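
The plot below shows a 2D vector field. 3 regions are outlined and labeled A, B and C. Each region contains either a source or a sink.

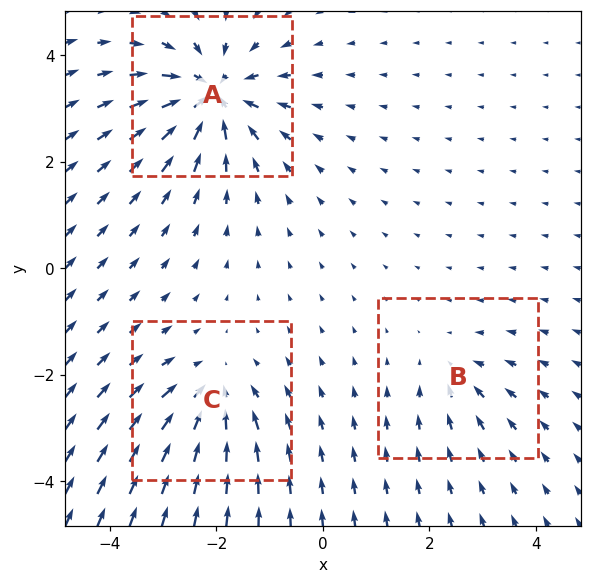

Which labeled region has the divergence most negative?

Divergence at each region's feature centre — A: about -6, B: about -2, C: about -4. Region A is most negative.

A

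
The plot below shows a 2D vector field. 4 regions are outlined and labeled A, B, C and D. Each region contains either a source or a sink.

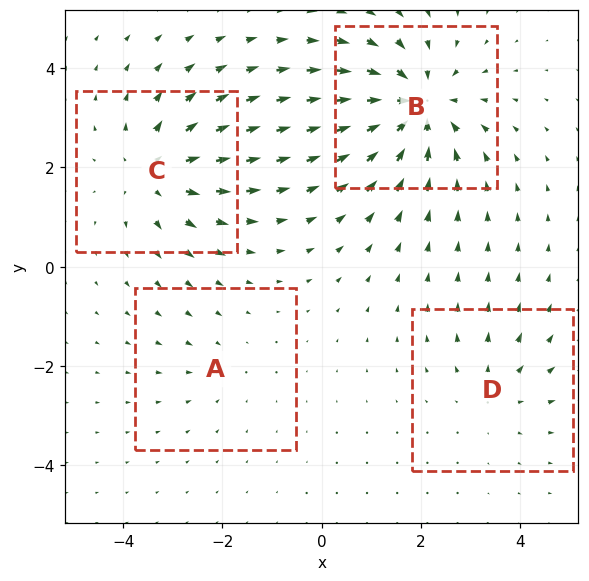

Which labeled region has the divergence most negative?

B

Divergence at each region's feature centre — A: about -2, B: about -6, C: about +5, D: about +3. Region B is most negative.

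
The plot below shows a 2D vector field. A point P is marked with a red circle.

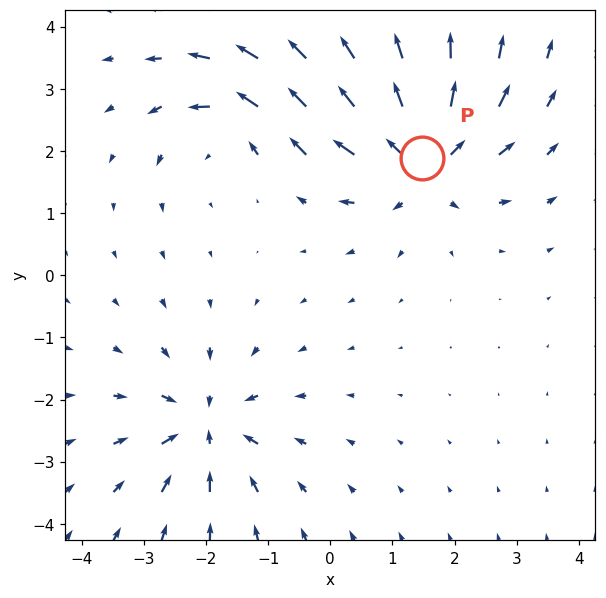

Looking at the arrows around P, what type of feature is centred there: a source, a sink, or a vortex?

source

At P (1.5, 1.9) the arrows spread outward. Divergence about +6, curl ≈0 — positive divergence with near-zero curl is a source.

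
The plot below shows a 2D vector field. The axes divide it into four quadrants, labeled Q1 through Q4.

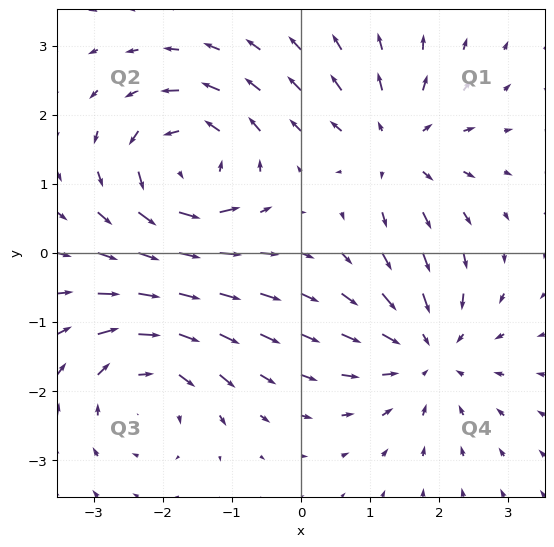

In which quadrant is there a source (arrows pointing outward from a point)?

The source sits at approximately (1.4, 1.5), which lies in quadrant Q1. The divergence there is about +4, positive as expected for a source.

Q1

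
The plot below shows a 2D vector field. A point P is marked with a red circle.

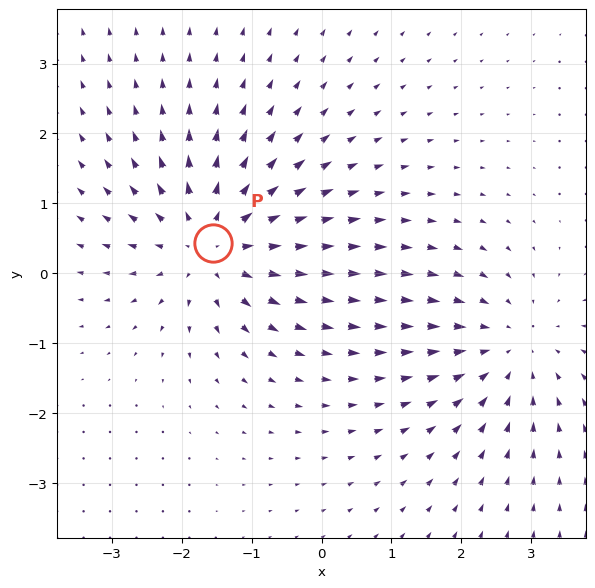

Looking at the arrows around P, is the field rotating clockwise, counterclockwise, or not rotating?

Near P at (-1.6, 0.4) the arrows show no circulation. The curl there is ≈0.

not rotating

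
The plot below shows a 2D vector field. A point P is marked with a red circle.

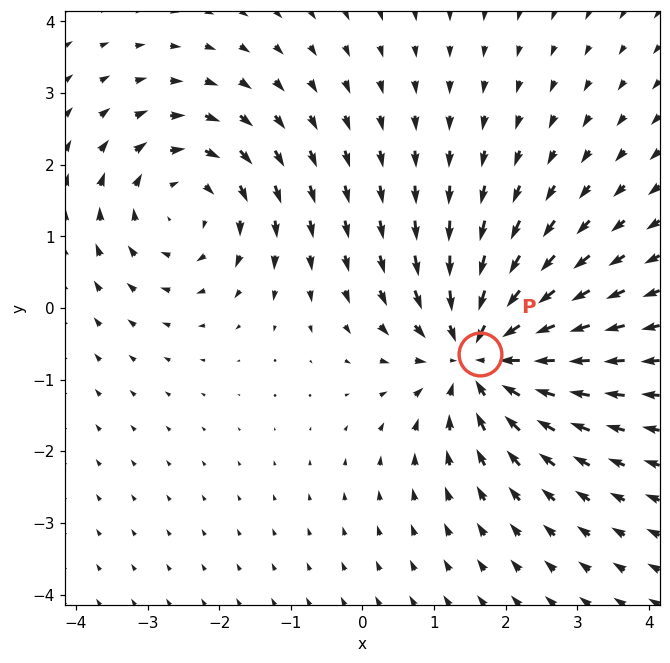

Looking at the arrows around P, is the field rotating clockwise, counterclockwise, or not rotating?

not rotating

Near P at (1.6, -0.6) the arrows show no circulation. The curl there is ≈0.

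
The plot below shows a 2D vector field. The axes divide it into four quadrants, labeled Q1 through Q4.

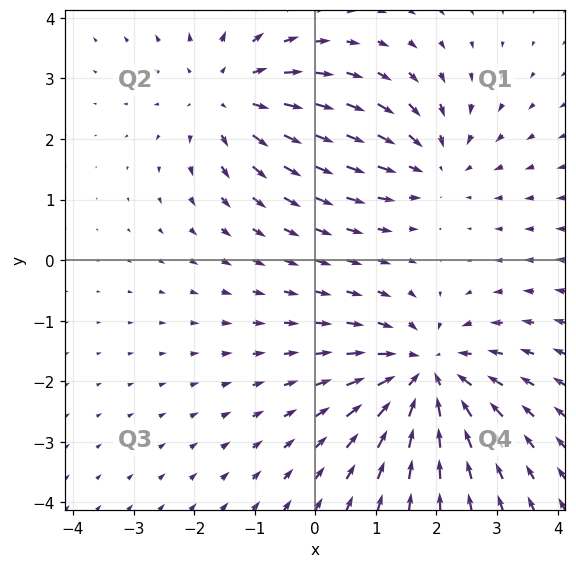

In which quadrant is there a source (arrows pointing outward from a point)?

Q2

The source sits at approximately (-1.4, 2.7), which lies in quadrant Q2. The divergence there is about +3, positive as expected for a source.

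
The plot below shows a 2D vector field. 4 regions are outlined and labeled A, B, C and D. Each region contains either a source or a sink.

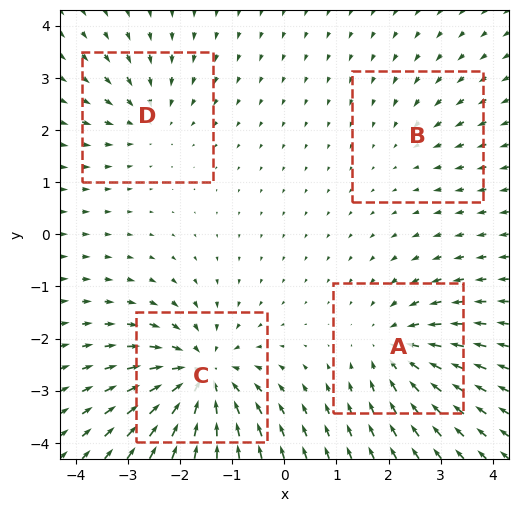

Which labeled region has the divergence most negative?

C

Divergence at each region's feature centre — A: about -5, B: about -2, C: about -7, D: about -4. Region C is most negative.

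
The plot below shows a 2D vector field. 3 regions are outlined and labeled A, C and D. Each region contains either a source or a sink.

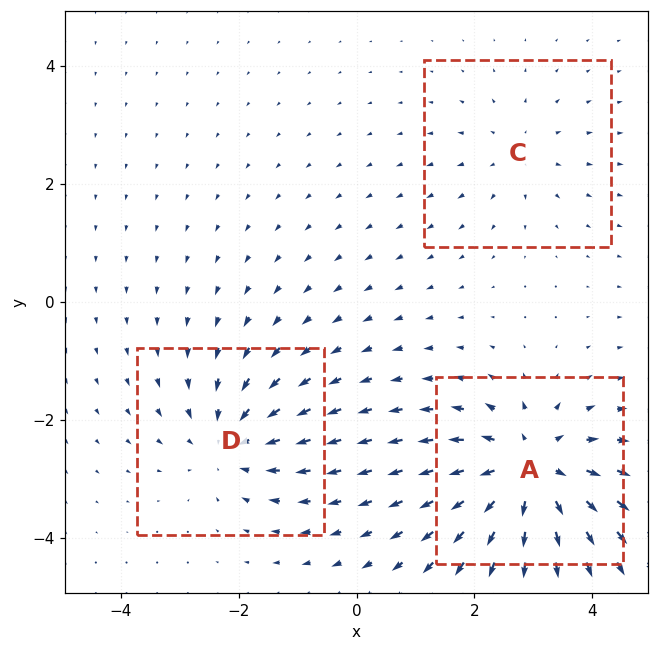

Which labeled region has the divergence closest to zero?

C

Divergence at each region's feature centre — A: about +5, C: about +2, D: about -3. Region C is closest to zero.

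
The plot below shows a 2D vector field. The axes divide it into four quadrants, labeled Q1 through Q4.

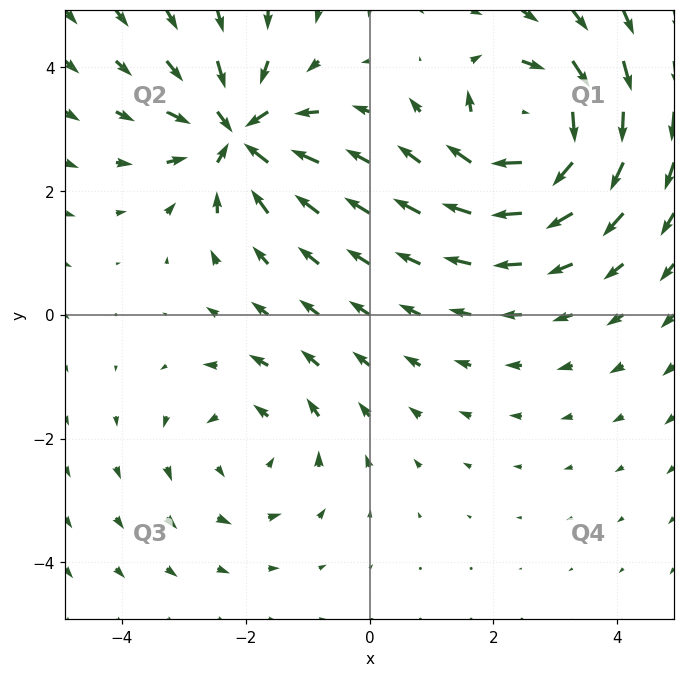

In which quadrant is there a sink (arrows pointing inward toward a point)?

Q2

The sink sits at approximately (-2.1, 2.9), which lies in quadrant Q2. The divergence there is about -6, negative as expected for a sink.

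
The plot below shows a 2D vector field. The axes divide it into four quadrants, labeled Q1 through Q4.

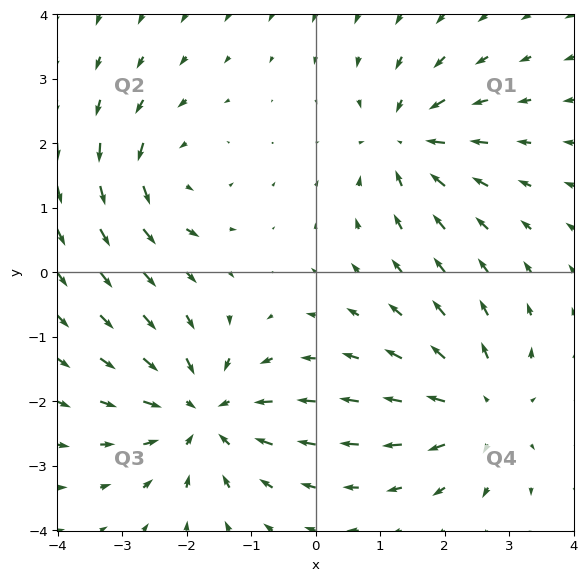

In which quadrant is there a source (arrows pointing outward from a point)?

The source sits at approximately (2.6, -2.1), which lies in quadrant Q4. The divergence there is about +4, positive as expected for a source.

Q4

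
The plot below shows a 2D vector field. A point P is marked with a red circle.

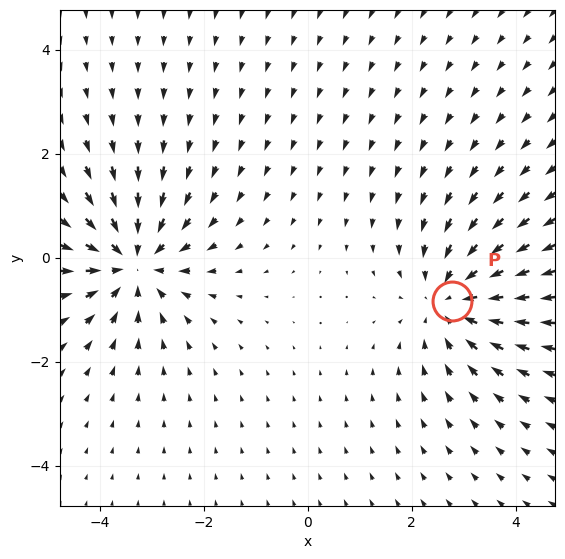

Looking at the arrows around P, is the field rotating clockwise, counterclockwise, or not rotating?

Near P at (2.8, -0.8) the arrows show no circulation. The curl there is ≈0.

not rotating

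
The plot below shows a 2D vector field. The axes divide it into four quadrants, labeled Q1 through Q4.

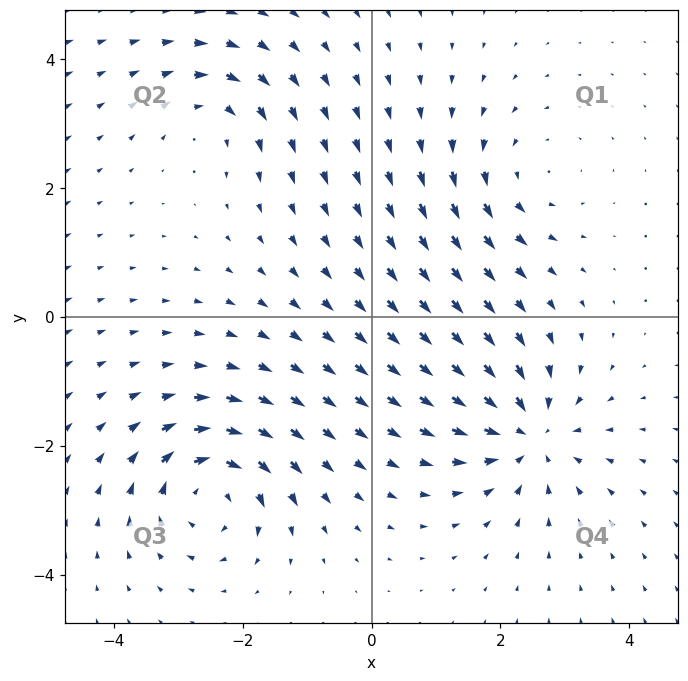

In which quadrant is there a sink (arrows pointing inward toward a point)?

Q4

The sink sits at approximately (2.4, -1.8), which lies in quadrant Q4. The divergence there is about -6, negative as expected for a sink.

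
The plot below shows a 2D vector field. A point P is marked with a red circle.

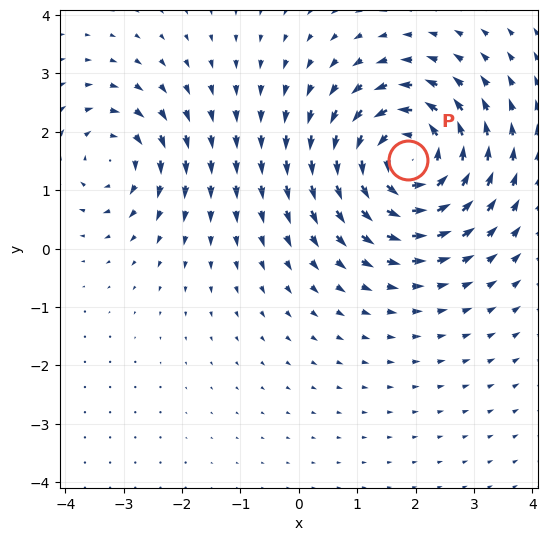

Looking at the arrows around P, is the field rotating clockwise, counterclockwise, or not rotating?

Near P at (1.9, 1.5) the arrows circulate counterclockwise. The curl (z-component) there is about +6; positive curl means counterclockwise rotation.

counterclockwise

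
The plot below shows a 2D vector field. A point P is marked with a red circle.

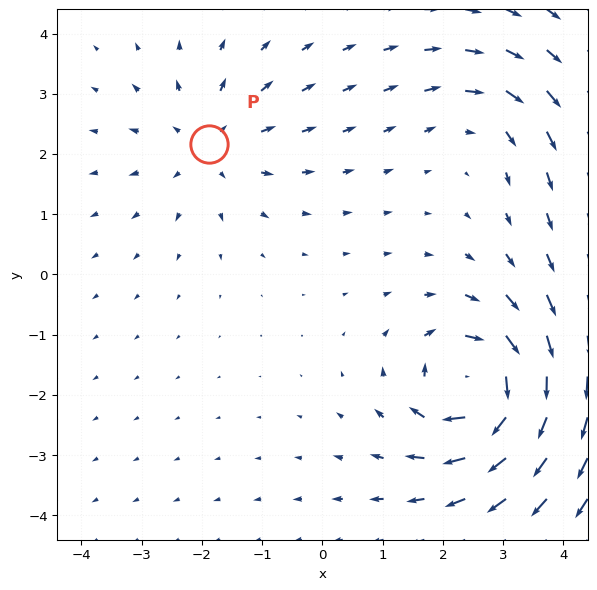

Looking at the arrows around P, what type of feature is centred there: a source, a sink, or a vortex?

source

At P (-1.9, 2.2) the arrows spread outward. Divergence about +3, curl ≈0 — positive divergence with near-zero curl is a source.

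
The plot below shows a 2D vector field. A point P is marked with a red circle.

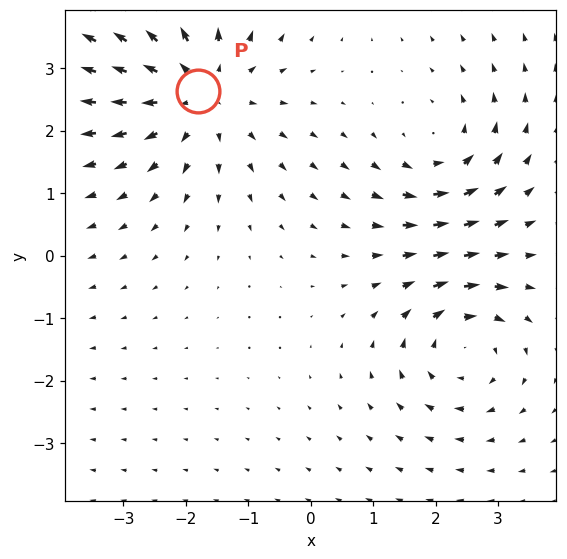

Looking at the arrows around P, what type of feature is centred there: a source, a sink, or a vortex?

At P (-1.8, 2.6) the arrows spread outward. Divergence about +4, curl ≈0 — positive divergence with near-zero curl is a source.

source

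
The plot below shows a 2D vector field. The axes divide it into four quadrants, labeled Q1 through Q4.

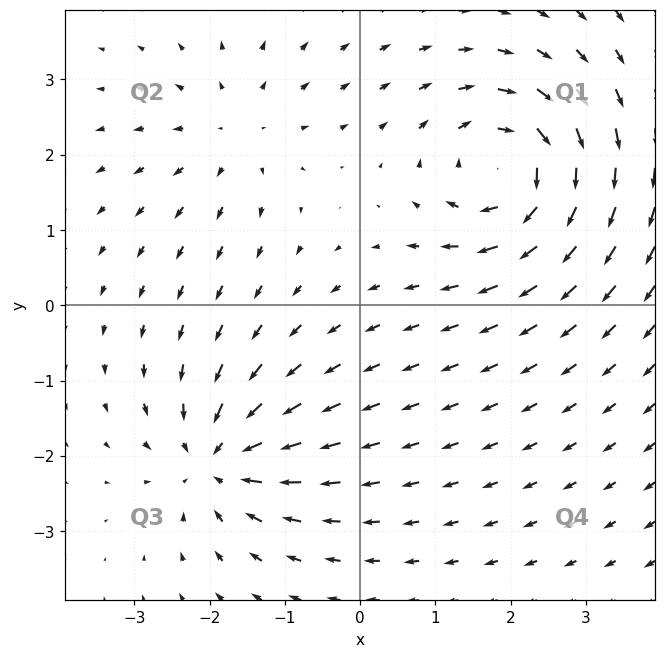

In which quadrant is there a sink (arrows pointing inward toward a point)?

The sink sits at approximately (-1.9, -2.1), which lies in quadrant Q3. The divergence there is about -5, negative as expected for a sink.

Q3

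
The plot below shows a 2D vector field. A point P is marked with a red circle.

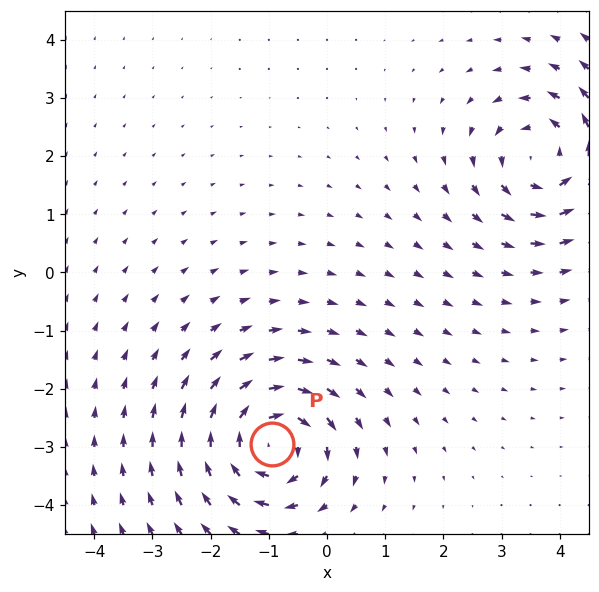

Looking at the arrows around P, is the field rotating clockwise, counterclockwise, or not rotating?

clockwise

Near P at (-0.9, -2.9) the arrows circulate clockwise. The curl (z-component) there is about -6; negative curl means clockwise rotation.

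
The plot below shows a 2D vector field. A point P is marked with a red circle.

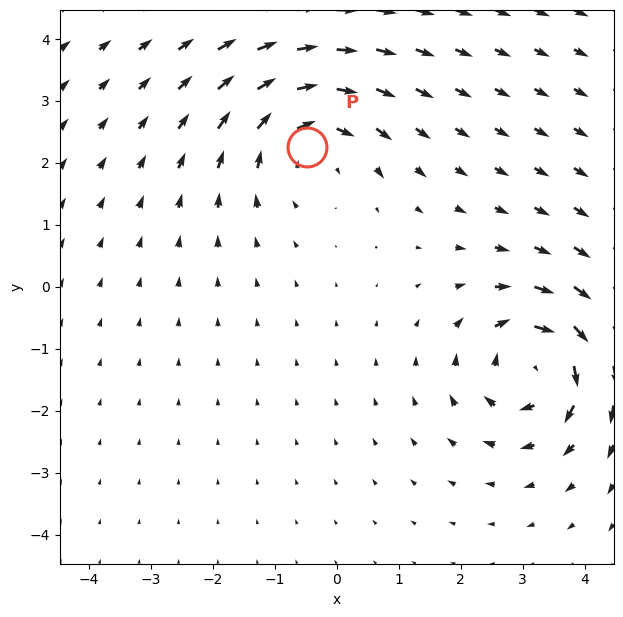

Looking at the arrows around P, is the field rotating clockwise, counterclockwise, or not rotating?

clockwise

Near P at (-0.5, 2.3) the arrows circulate clockwise. The curl (z-component) there is about -3; negative curl means clockwise rotation.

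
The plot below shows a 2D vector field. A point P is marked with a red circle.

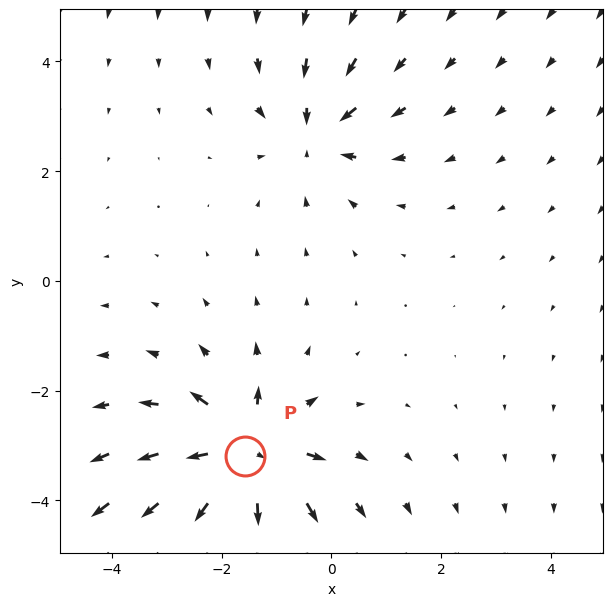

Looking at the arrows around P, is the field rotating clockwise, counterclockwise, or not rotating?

not rotating

Near P at (-1.6, -3.2) the arrows show no circulation. The curl there is ≈0.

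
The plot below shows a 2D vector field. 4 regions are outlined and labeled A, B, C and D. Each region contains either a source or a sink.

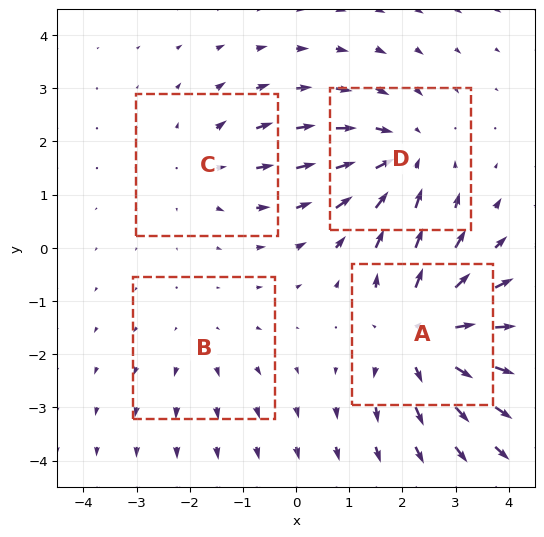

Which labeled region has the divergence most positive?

A

Divergence at each region's feature centre — A: about +6, B: about +2, C: about +3, D: about -4. Region A is most positive.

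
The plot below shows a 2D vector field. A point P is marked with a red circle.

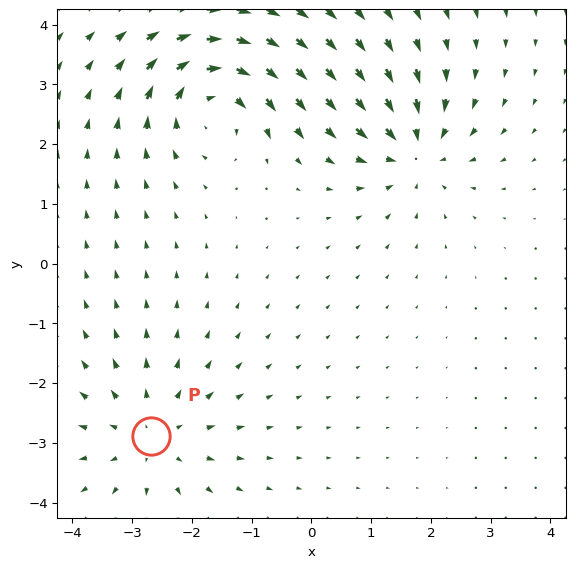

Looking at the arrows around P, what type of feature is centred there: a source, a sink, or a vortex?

At P (-2.7, -2.9) the arrows spread outward. Divergence about +4, curl ≈0 — positive divergence with near-zero curl is a source.

source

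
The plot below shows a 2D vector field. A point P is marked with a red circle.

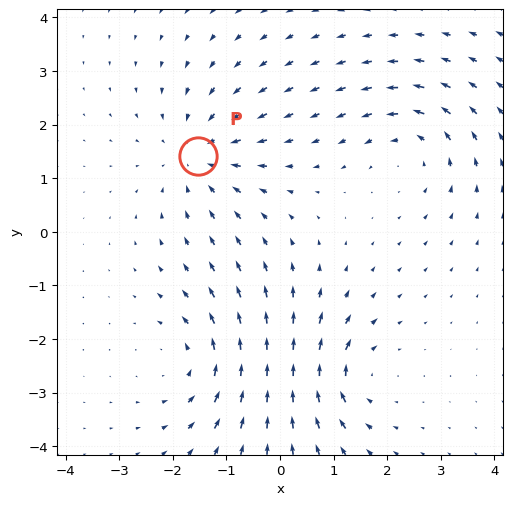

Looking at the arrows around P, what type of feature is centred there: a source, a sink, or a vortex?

At P (-1.5, 1.4) the arrows converge inward. Divergence about -4, curl ≈0 — negative divergence with near-zero curl is a sink.

sink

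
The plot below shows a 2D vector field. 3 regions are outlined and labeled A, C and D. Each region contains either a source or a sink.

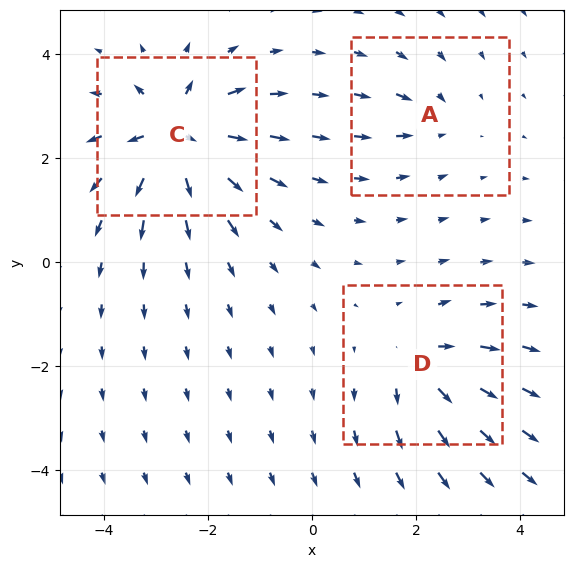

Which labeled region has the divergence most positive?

Divergence at each region's feature centre — A: about -2, C: about +6, D: about +4. Region C is most positive.

C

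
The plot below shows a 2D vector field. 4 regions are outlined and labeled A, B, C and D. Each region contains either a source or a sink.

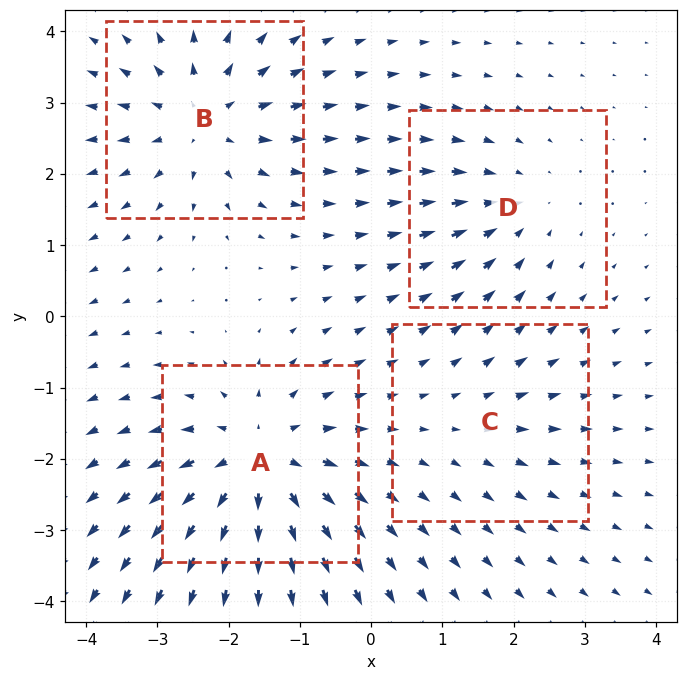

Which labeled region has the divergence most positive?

A

Divergence at each region's feature centre — A: about +6, B: about +5, C: about +2, D: about -3. Region A is most positive.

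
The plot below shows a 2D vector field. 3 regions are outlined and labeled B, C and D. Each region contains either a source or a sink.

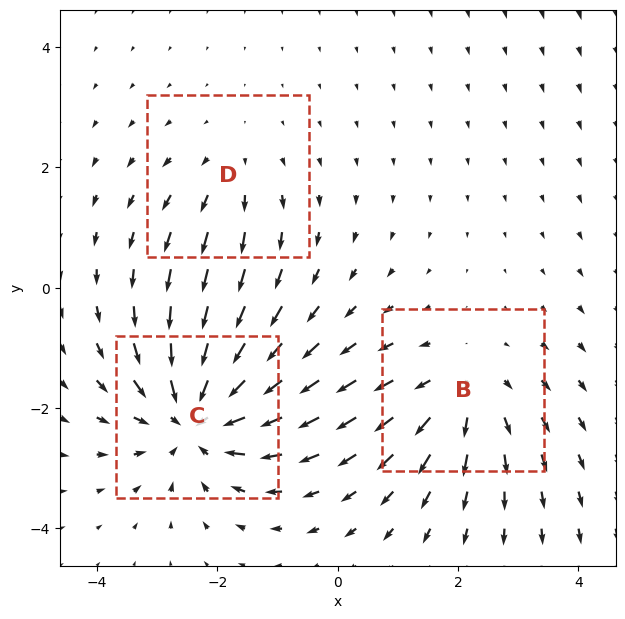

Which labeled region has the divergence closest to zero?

D

Divergence at each region's feature centre — B: about +3, C: about -5, D: about +2. Region D is closest to zero.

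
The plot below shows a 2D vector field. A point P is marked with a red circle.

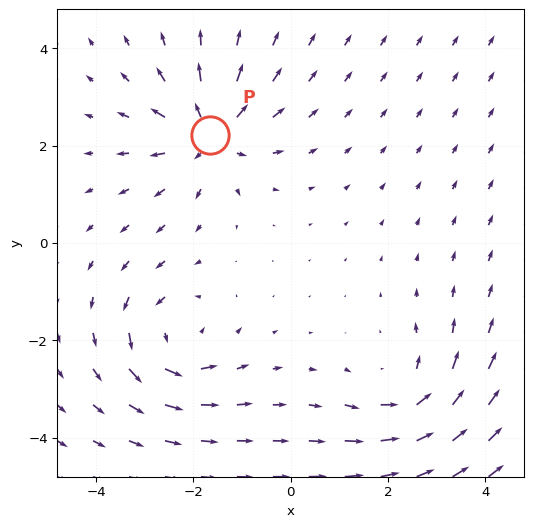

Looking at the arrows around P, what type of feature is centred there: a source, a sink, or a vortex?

At P (-1.7, 2.2) the arrows spread outward. Divergence about +4, curl ≈0 — positive divergence with near-zero curl is a source.

source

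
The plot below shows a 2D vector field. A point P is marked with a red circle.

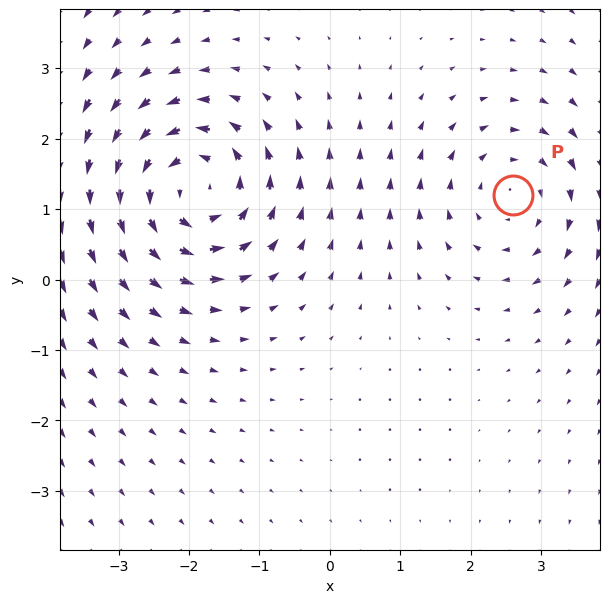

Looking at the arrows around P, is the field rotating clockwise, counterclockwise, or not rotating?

clockwise

Near P at (2.6, 1.2) the arrows circulate clockwise. The curl (z-component) there is about -3; negative curl means clockwise rotation.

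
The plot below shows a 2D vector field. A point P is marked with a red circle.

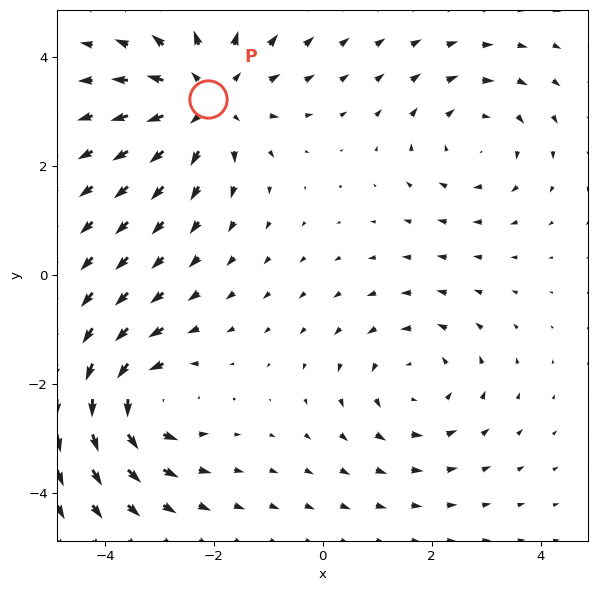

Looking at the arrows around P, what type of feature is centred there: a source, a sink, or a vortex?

At P (-2.1, 3.2) the arrows spread outward. Divergence about +4, curl ≈0 — positive divergence with near-zero curl is a source.

source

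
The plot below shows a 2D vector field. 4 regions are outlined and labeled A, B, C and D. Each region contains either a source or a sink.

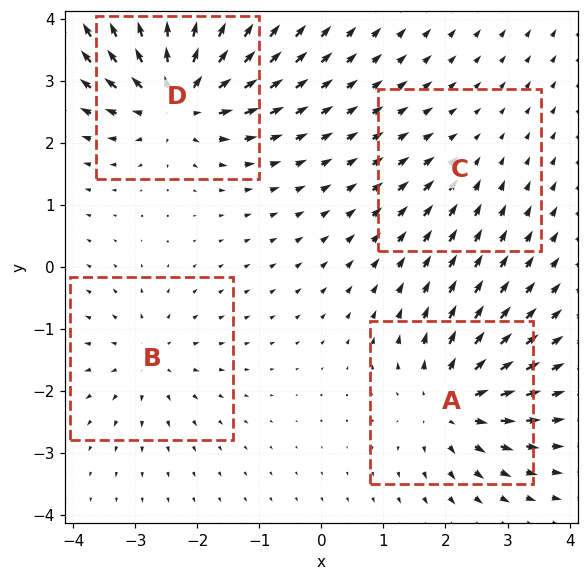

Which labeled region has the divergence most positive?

Divergence at each region's feature centre — A: about +6, B: about +4, C: about -2, D: about +8. Region D is most positive.

D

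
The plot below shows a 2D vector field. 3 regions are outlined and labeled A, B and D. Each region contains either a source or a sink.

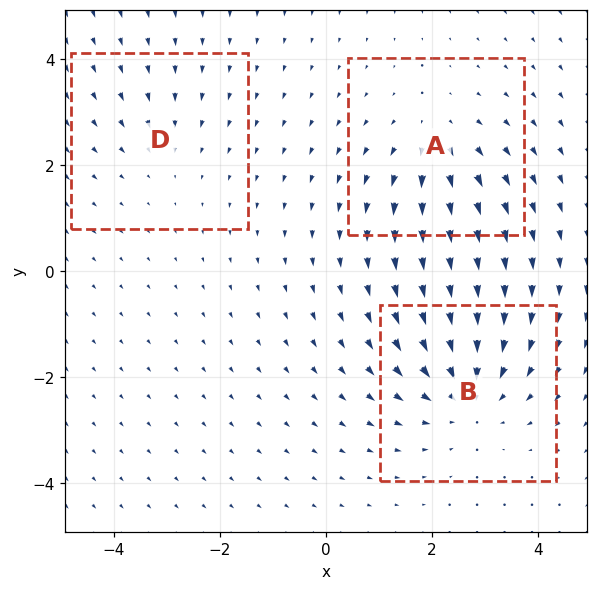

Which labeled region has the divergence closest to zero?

Divergence at each region's feature centre — A: about +3, B: about -4, D: about -2. Region D is closest to zero.

D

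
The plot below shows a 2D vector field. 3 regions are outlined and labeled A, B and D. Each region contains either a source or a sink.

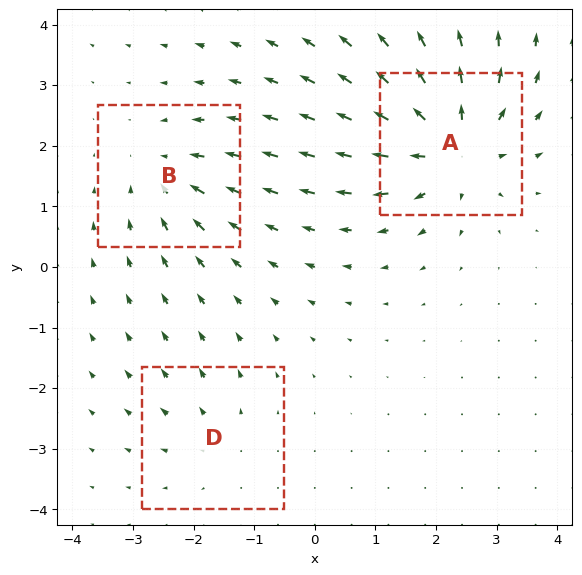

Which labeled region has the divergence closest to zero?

D

Divergence at each region's feature centre — A: about +6, B: about -3, D: about +2. Region D is closest to zero.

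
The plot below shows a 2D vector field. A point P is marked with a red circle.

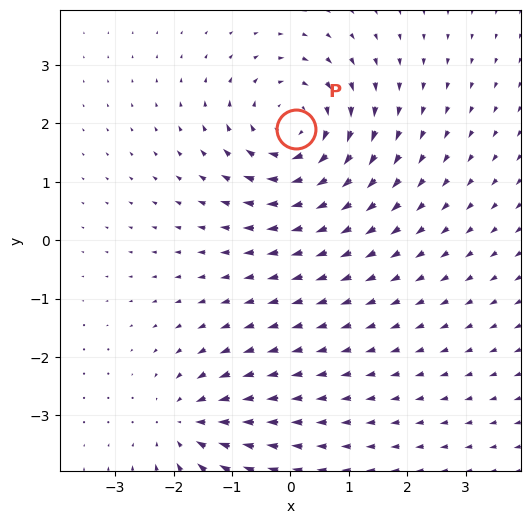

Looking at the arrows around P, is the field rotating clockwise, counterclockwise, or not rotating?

Near P at (0.1, 1.9) the arrows circulate clockwise. The curl (z-component) there is about -5; negative curl means clockwise rotation.

clockwise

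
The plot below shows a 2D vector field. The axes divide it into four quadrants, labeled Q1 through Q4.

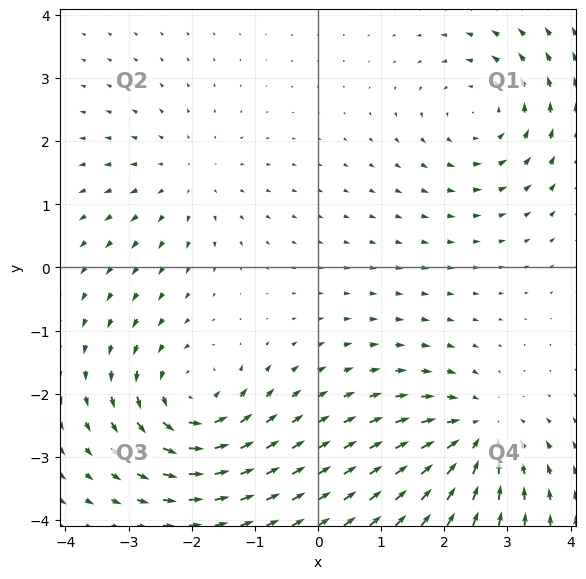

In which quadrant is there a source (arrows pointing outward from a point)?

The source sits at approximately (-2.1, 1.4), which lies in quadrant Q2. The divergence there is about +3, positive as expected for a source.

Q2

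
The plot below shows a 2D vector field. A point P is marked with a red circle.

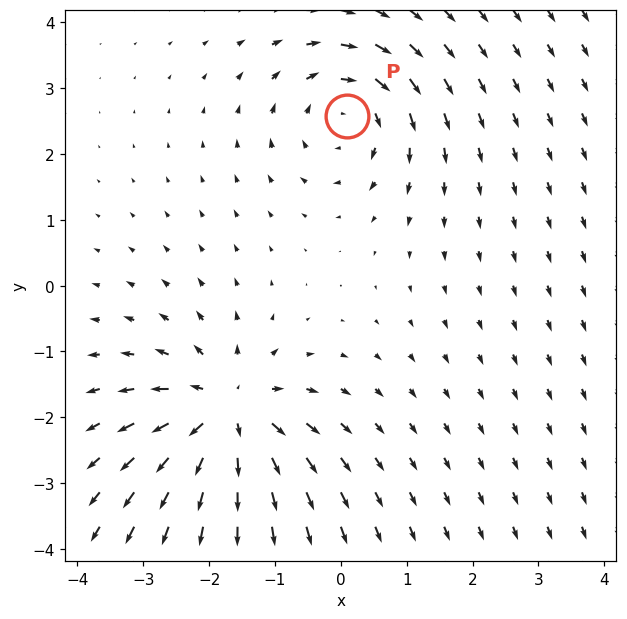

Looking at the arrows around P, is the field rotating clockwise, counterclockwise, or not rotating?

clockwise

Near P at (0.1, 2.6) the arrows circulate clockwise. The curl (z-component) there is about -4; negative curl means clockwise rotation.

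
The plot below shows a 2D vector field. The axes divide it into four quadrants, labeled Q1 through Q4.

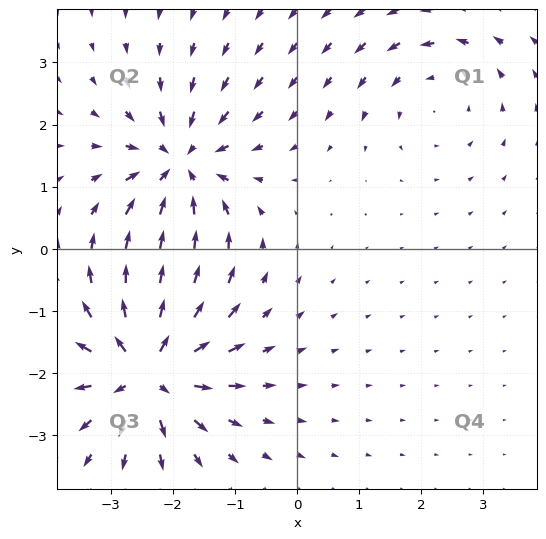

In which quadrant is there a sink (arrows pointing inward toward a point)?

The sink sits at approximately (-1.9, 1.3), which lies in quadrant Q2. The divergence there is about -5, negative as expected for a sink.

Q2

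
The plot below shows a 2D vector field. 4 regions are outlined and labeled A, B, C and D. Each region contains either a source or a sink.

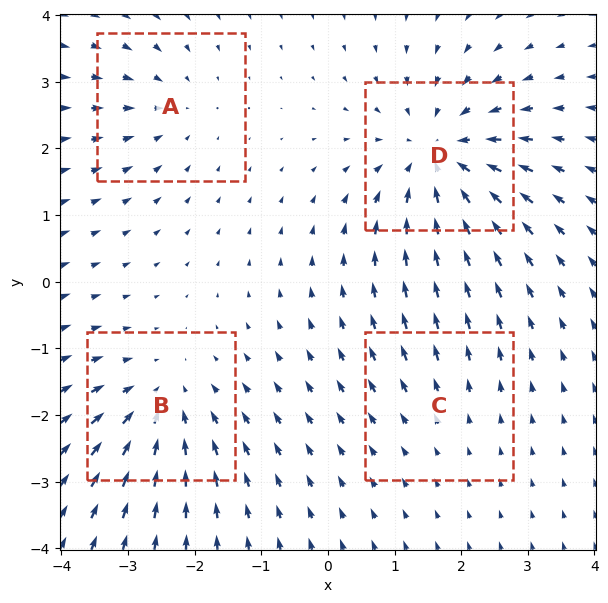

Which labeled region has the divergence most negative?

Divergence at each region's feature centre — A: about -3, B: about -5, C: about +2, D: about -6. Region D is most negative.

D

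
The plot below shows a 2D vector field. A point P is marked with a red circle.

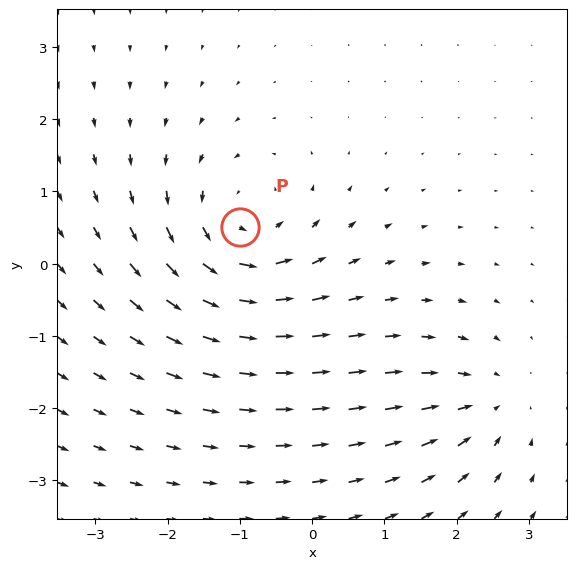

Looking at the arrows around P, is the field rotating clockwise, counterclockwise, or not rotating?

counterclockwise

Near P at (-1.0, 0.5) the arrows circulate counterclockwise. The curl (z-component) there is about +5; positive curl means counterclockwise rotation.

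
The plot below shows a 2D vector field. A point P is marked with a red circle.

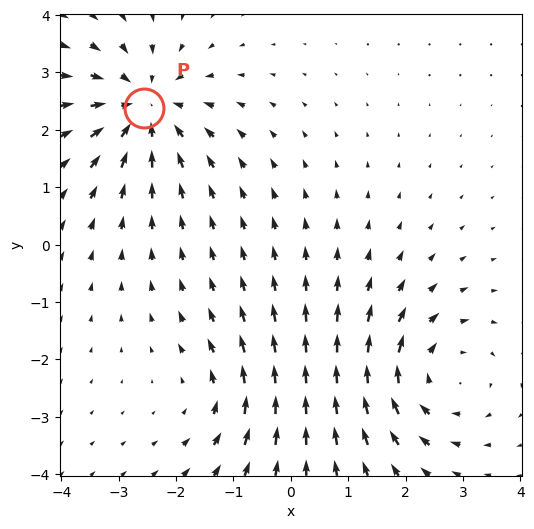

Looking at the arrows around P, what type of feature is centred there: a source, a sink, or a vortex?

At P (-2.6, 2.4) the arrows converge inward. Divergence about -5, curl ≈0 — negative divergence with near-zero curl is a sink.

sink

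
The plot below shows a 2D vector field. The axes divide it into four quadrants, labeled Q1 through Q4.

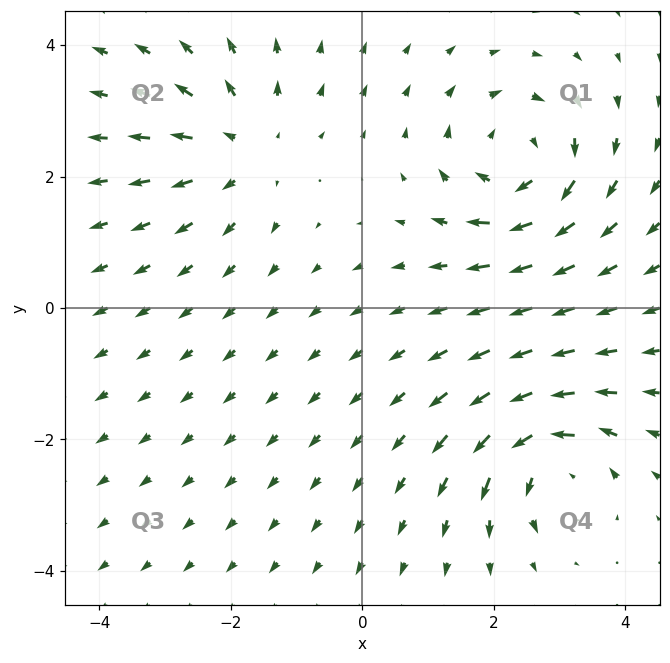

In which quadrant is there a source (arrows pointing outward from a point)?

The source sits at approximately (-1.8, 2.5), which lies in quadrant Q2. The divergence there is about +2, positive as expected for a source.

Q2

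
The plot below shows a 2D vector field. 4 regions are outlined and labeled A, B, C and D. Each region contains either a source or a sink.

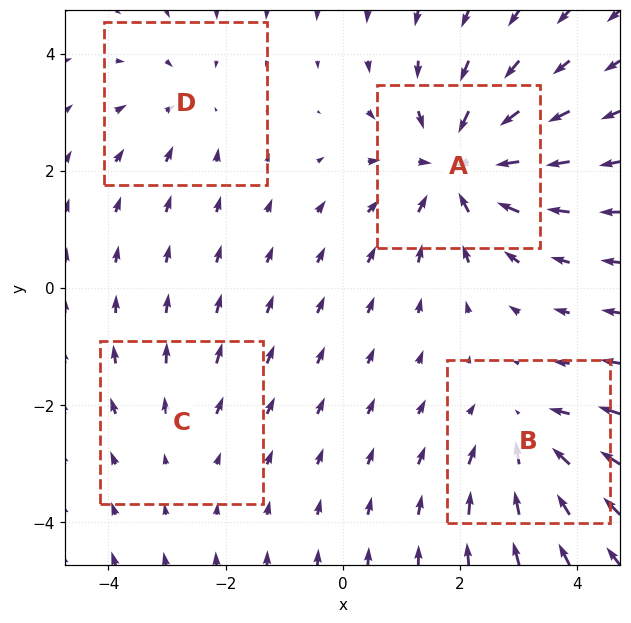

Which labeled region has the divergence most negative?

A

Divergence at each region's feature centre — A: about -6, B: about -4, C: about +2, D: about -3. Region A is most negative.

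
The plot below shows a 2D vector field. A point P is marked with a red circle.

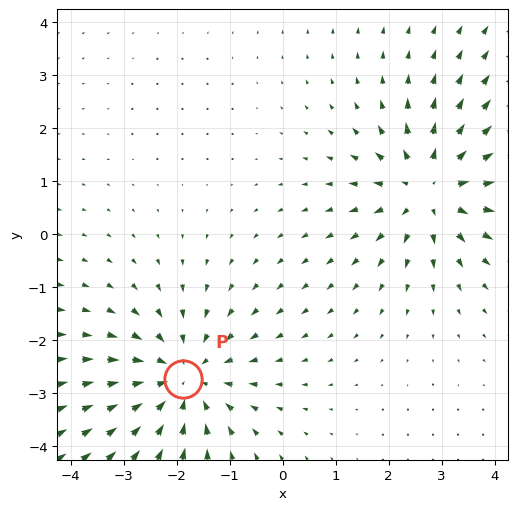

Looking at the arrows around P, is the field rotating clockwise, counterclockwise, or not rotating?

Near P at (-1.9, -2.7) the arrows show no circulation. The curl there is ≈0.

not rotating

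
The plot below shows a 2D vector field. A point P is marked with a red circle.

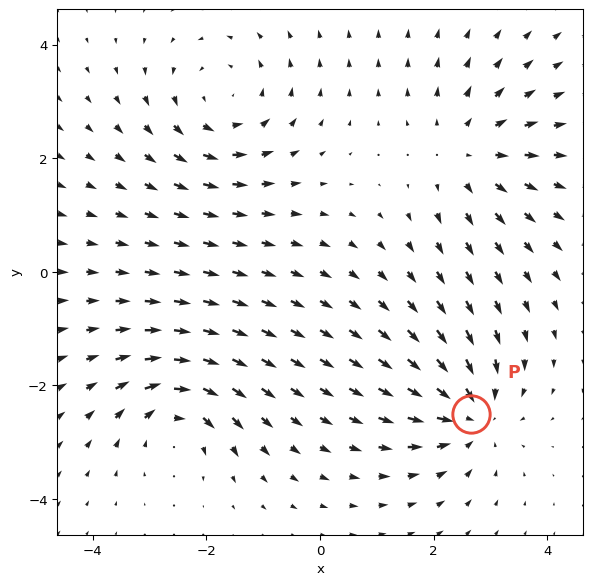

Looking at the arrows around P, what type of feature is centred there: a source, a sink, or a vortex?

At P (2.6, -2.5) the arrows converge inward. Divergence about -5, curl ≈0 — negative divergence with near-zero curl is a sink.

sink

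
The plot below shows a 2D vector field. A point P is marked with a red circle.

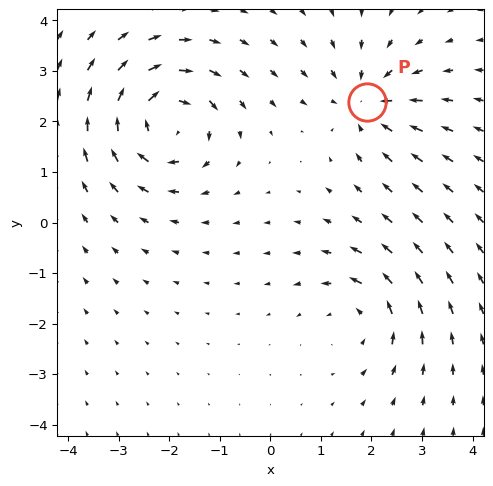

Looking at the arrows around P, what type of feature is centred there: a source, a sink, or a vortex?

sink

At P (1.9, 2.4) the arrows converge inward. Divergence about -4, curl ≈0 — negative divergence with near-zero curl is a sink.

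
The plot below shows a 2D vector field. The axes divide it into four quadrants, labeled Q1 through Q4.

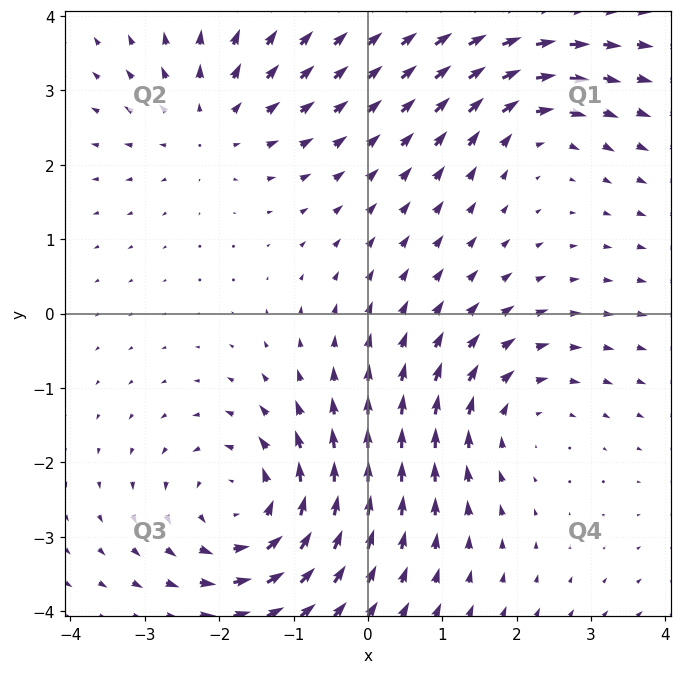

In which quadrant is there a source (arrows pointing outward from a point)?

The source sits at approximately (-2.1, 2.6), which lies in quadrant Q2. The divergence there is about +3, positive as expected for a source.

Q2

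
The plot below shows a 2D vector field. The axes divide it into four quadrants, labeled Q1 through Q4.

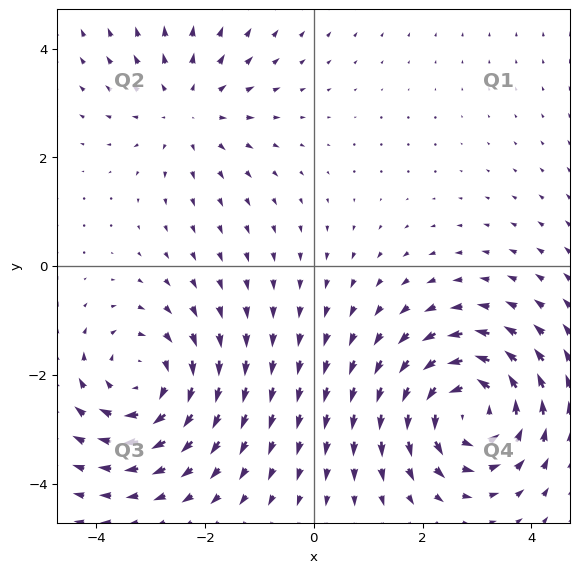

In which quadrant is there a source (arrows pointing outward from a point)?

Q2

The source sits at approximately (-2.3, 2.9), which lies in quadrant Q2. The divergence there is about +2, positive as expected for a source.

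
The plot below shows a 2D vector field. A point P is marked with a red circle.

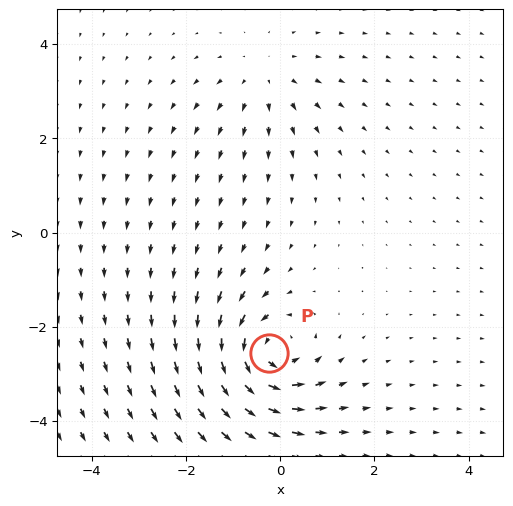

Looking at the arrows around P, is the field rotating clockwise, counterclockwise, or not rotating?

counterclockwise

Near P at (-0.2, -2.6) the arrows circulate counterclockwise. The curl (z-component) there is about +5; positive curl means counterclockwise rotation.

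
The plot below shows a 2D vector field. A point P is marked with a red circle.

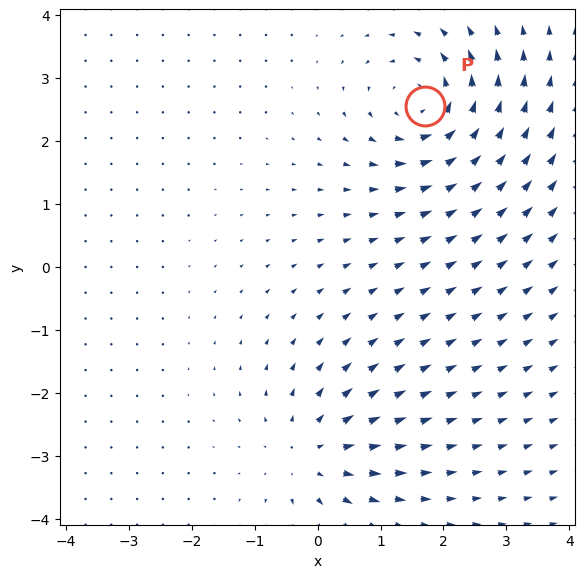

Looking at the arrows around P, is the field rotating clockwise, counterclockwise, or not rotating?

counterclockwise

Near P at (1.7, 2.6) the arrows circulate counterclockwise. The curl (z-component) there is about +4; positive curl means counterclockwise rotation.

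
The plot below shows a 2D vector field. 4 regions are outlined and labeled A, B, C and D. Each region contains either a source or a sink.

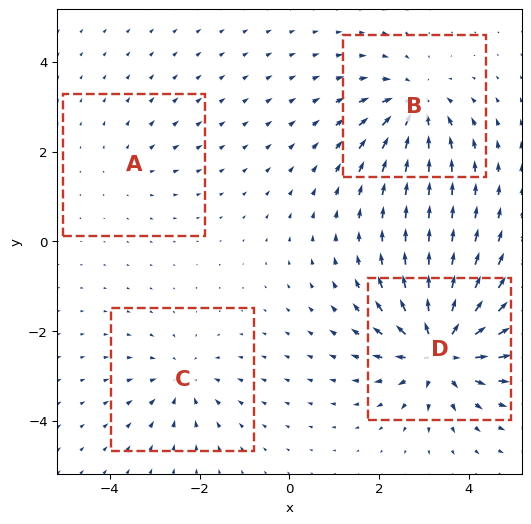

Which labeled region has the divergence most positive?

D

Divergence at each region's feature centre — A: about +2, B: about -6, C: about -4, D: about +8. Region D is most positive.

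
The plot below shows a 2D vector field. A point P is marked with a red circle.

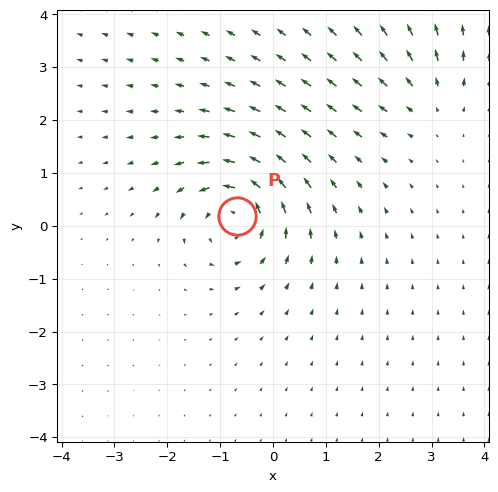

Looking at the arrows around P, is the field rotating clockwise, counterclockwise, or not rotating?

Near P at (-0.7, 0.2) the arrows circulate counterclockwise. The curl (z-component) there is about +7; positive curl means counterclockwise rotation.

counterclockwise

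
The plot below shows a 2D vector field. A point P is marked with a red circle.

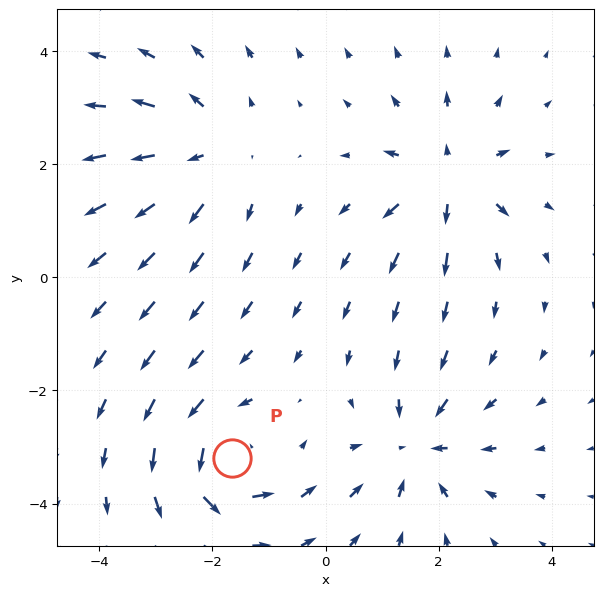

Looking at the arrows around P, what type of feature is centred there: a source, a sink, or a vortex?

At P (-1.7, -3.2) the arrows circulate counterclockwise. Divergence ≈0, curl about +6 — near-zero divergence with nonzero curl is a vortex.

vortex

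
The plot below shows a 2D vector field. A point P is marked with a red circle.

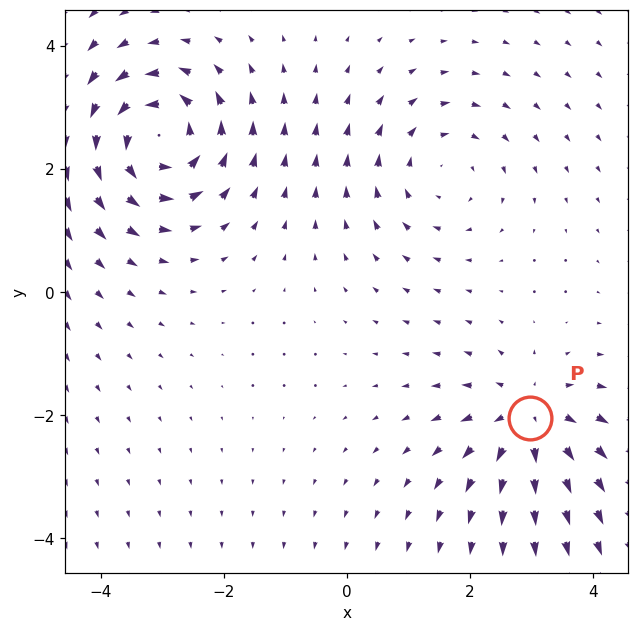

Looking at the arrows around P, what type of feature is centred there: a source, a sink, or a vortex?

At P (3.0, -2.1) the arrows spread outward. Divergence about +4, curl ≈0 — positive divergence with near-zero curl is a source.

source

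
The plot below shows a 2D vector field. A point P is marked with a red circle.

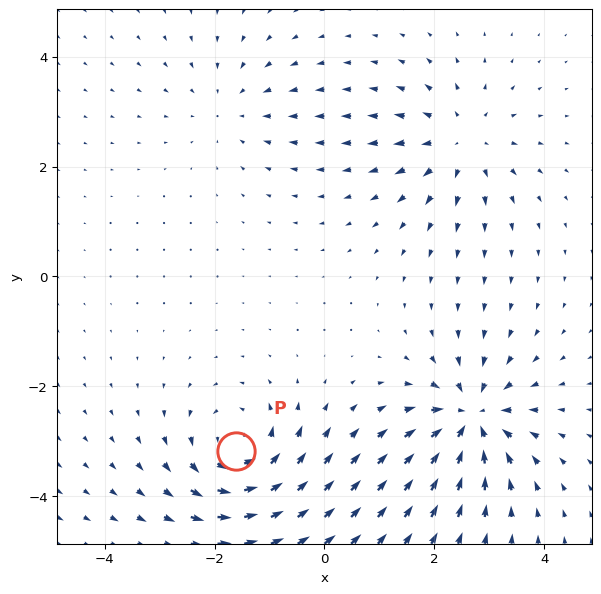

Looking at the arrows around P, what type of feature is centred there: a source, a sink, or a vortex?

vortex

At P (-1.6, -3.2) the arrows circulate counterclockwise. Divergence ≈0, curl about +5 — near-zero divergence with nonzero curl is a vortex.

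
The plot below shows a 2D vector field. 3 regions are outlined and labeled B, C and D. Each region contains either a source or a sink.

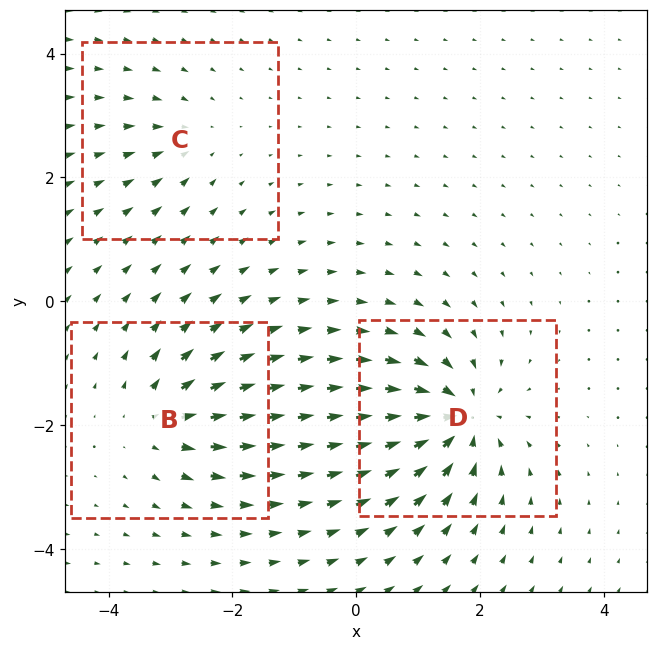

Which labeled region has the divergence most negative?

D

Divergence at each region's feature centre — B: about +4, C: about -2, D: about -6. Region D is most negative.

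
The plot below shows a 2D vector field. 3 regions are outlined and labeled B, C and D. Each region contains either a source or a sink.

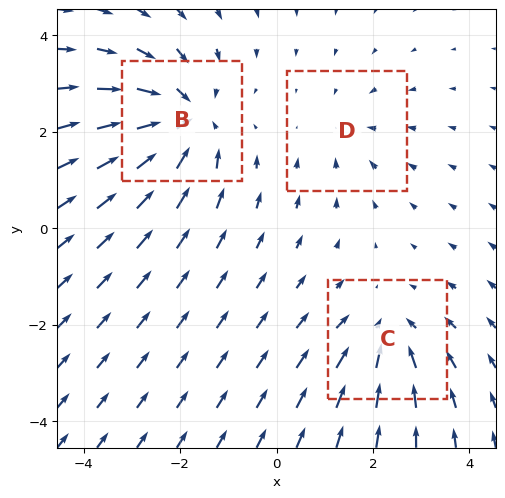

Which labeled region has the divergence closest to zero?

D

Divergence at each region's feature centre — B: about -4, C: about -3, D: about -2. Region D is closest to zero.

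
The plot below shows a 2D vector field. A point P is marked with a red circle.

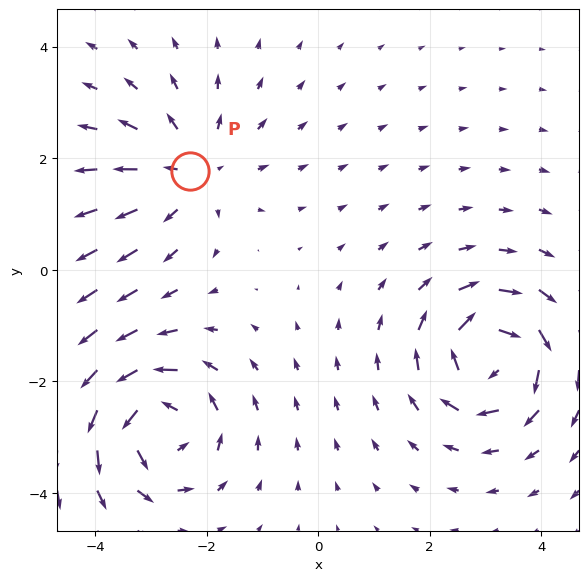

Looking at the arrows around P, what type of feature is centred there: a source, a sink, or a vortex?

source

At P (-2.3, 1.8) the arrows spread outward. Divergence about +3, curl ≈0 — positive divergence with near-zero curl is a source.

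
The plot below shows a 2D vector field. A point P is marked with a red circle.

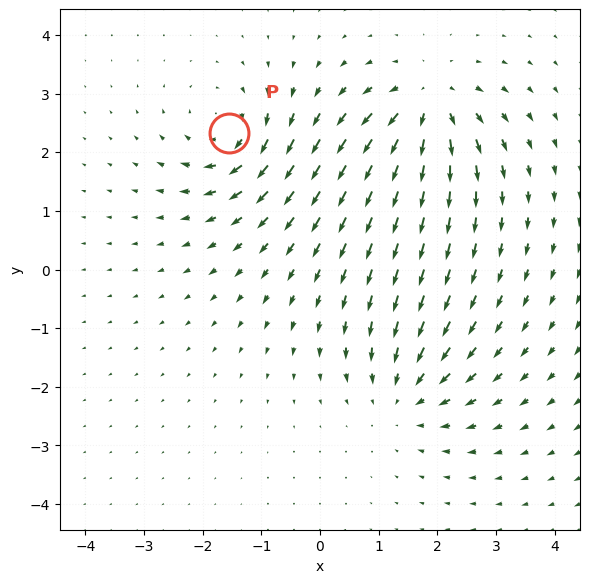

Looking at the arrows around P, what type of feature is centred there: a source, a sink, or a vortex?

At P (-1.6, 2.3) the arrows circulate clockwise. Divergence ≈0, curl about -5 — near-zero divergence with nonzero curl is a vortex.

vortex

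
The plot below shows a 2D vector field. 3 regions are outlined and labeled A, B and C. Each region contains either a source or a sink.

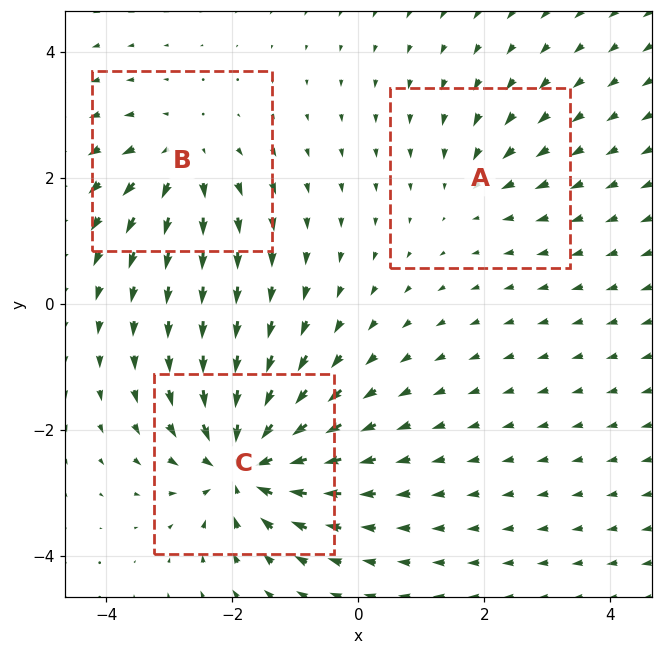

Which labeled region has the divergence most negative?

Divergence at each region's feature centre — A: about -2, B: about +4, C: about -6. Region C is most negative.

C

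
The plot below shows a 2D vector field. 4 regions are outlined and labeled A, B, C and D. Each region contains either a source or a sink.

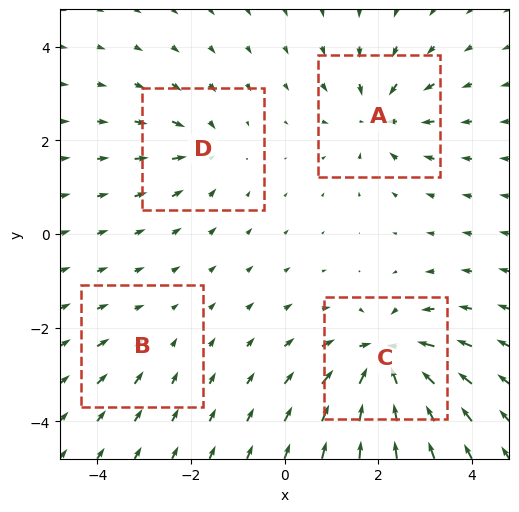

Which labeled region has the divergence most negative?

Divergence at each region's feature centre — A: about -6, B: about -2, C: about -9, D: about -4. Region C is most negative.

C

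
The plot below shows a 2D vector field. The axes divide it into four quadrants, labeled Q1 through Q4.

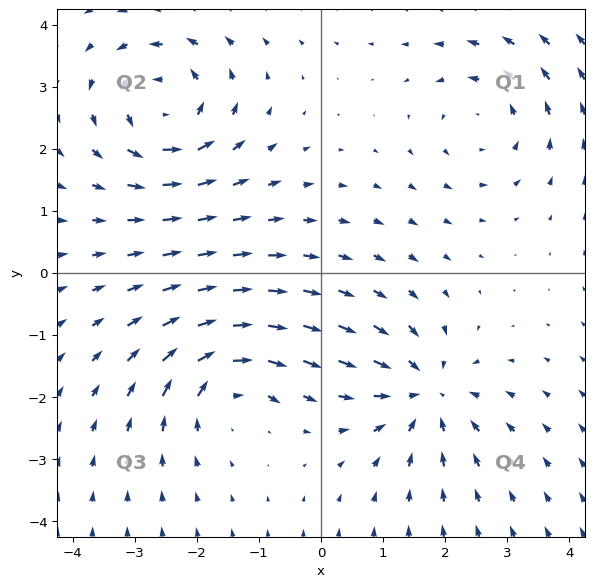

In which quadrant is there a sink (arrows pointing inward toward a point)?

Q4

The sink sits at approximately (1.7, -1.9), which lies in quadrant Q4. The divergence there is about -5, negative as expected for a sink.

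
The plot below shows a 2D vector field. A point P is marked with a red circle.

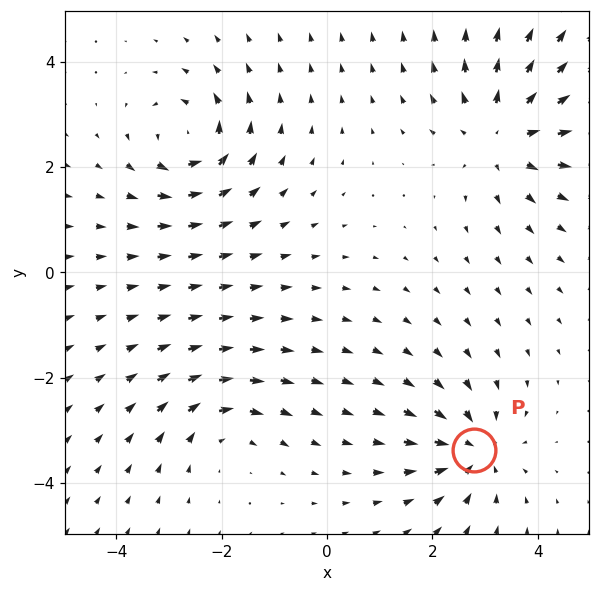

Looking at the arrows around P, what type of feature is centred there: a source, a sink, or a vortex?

At P (2.8, -3.4) the arrows converge inward. Divergence about -5, curl ≈0 — negative divergence with near-zero curl is a sink.

sink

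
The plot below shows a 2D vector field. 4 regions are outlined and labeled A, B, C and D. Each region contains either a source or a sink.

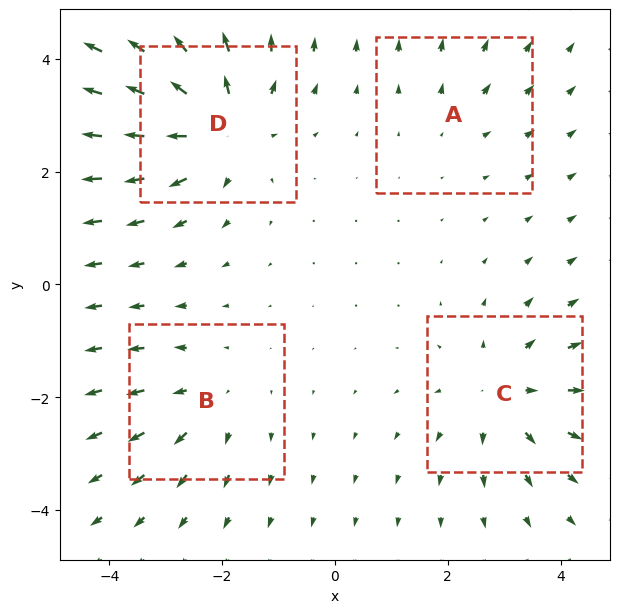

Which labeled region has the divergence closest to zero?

Divergence at each region's feature centre — A: about +2, B: about +3, C: about +4, D: about +6. Region A is closest to zero.

A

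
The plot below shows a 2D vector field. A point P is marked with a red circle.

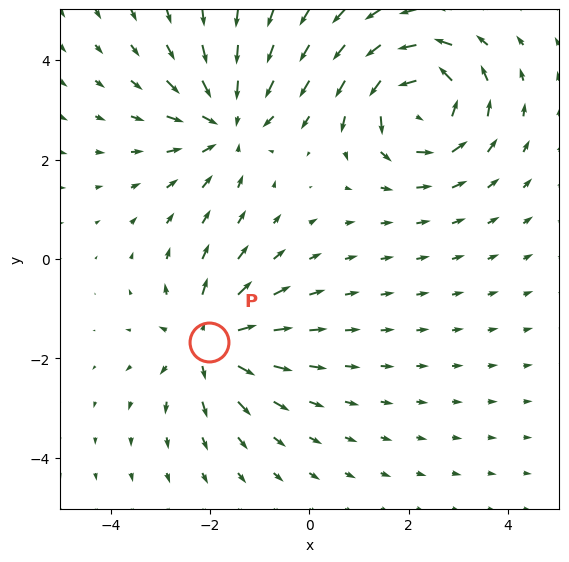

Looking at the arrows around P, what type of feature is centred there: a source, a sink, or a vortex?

source

At P (-2.0, -1.7) the arrows spread outward. Divergence about +4, curl ≈0 — positive divergence with near-zero curl is a source.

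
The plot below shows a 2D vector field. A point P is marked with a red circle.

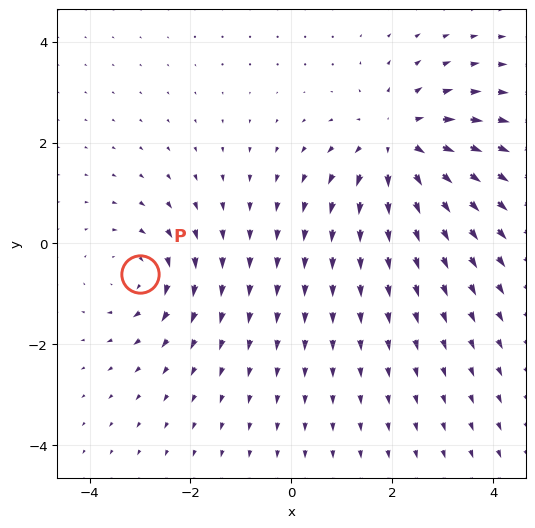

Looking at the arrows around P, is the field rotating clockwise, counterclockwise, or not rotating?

clockwise

Near P at (-3.0, -0.6) the arrows circulate clockwise. The curl (z-component) there is about -3; negative curl means clockwise rotation.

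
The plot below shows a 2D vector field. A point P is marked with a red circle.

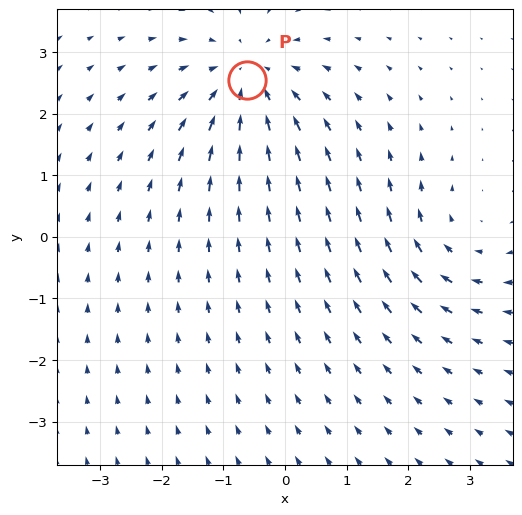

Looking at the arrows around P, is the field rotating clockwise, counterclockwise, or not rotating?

not rotating

Near P at (-0.6, 2.6) the arrows show no circulation. The curl there is ≈0.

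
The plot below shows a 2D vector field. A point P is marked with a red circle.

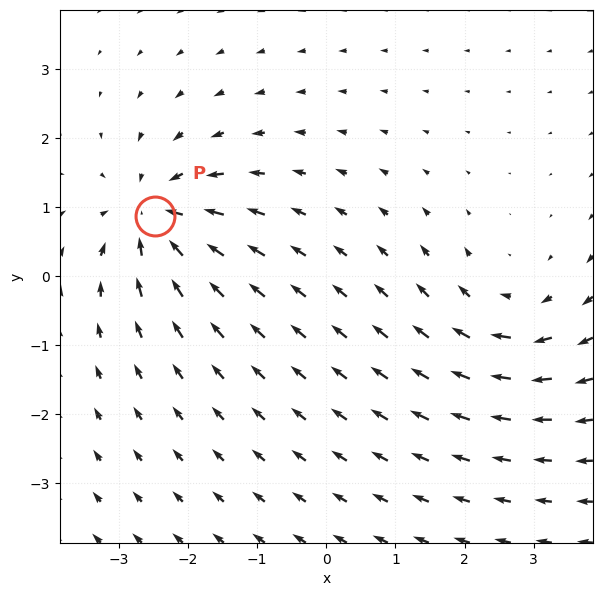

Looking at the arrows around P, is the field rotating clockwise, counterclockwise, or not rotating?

Near P at (-2.5, 0.9) the arrows show no circulation. The curl there is ≈0.

not rotating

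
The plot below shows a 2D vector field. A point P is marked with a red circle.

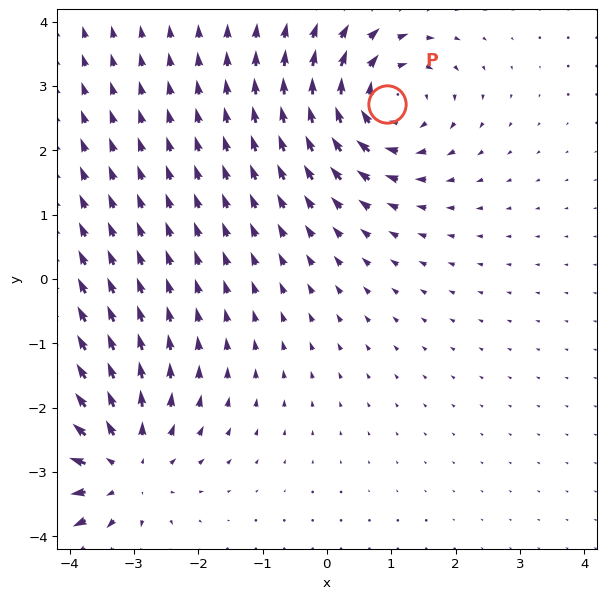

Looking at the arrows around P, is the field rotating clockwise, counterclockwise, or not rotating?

clockwise

Near P at (0.9, 2.7) the arrows circulate clockwise. The curl (z-component) there is about -5; negative curl means clockwise rotation.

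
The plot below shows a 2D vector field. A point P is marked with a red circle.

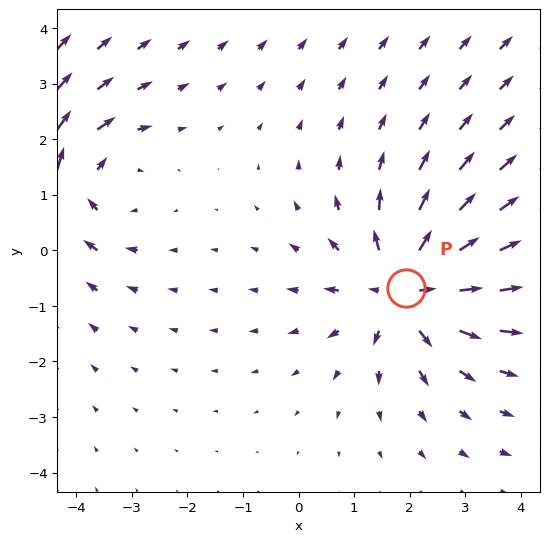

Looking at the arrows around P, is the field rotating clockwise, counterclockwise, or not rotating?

Near P at (1.9, -0.7) the arrows show no circulation. The curl there is ≈0.

not rotating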